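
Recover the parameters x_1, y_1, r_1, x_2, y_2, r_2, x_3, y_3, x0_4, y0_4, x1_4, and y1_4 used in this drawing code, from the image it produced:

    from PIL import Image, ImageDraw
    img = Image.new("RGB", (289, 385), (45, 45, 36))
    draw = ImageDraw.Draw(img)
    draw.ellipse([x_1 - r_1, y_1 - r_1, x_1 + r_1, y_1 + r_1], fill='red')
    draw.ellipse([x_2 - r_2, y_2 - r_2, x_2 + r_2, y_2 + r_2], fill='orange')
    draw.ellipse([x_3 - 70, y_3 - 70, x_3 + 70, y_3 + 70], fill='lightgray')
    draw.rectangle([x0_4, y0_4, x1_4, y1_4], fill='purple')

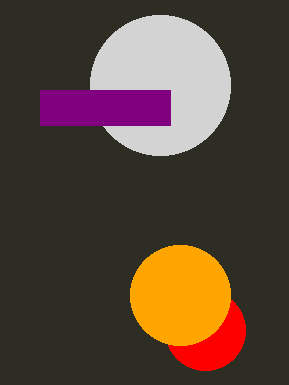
x_1 = 205; y_1 = 330; r_1 = 40; x_2 = 180; y_2 = 295; r_2 = 50; x_3 = 160; y_3 = 85; x0_4 = 40; y0_4 = 90; x1_4 = 170; y1_4 = 125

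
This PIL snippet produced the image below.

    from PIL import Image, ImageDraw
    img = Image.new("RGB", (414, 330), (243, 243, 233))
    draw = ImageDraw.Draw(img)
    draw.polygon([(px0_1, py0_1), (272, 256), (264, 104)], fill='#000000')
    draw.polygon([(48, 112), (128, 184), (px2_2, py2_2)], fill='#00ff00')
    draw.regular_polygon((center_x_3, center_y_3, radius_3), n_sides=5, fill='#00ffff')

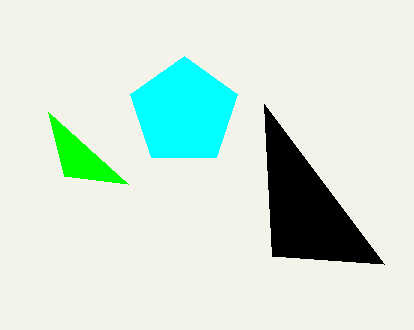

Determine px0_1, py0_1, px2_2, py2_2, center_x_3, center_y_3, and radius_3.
px0_1 = 384, py0_1 = 264, px2_2 = 64, py2_2 = 176, center_x_3 = 184, center_y_3 = 112, radius_3 = 56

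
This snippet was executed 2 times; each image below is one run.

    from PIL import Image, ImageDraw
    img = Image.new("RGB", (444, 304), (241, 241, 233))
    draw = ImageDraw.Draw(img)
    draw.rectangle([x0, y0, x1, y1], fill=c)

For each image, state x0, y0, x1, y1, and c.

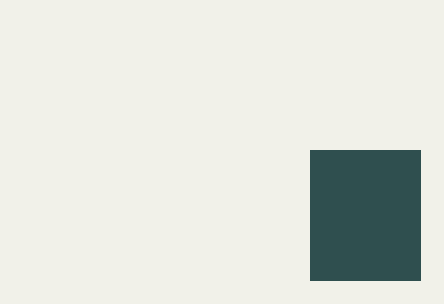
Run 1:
x0 = 310, y0 = 150, x1 = 420, y1 = 280, c = 'darkslategray'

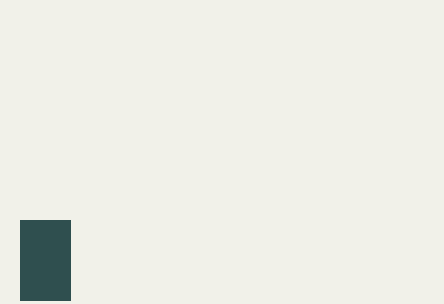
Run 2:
x0 = 20, y0 = 220, x1 = 70, y1 = 300, c = 'darkslategray'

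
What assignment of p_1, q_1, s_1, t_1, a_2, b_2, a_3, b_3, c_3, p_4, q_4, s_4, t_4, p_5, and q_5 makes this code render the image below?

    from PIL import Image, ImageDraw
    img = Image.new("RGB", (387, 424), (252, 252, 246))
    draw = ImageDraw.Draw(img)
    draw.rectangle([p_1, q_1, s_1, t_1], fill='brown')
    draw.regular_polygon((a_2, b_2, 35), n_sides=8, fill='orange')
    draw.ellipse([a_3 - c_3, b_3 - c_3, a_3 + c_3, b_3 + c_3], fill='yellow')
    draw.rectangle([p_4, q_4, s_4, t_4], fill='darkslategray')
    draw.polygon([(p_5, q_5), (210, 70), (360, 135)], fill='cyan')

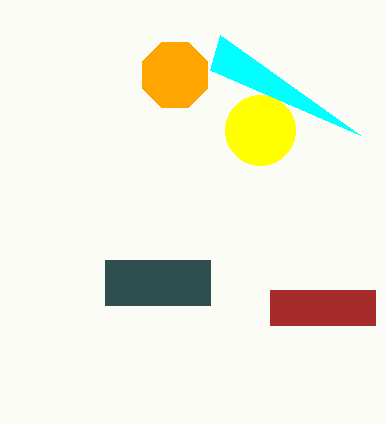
p_1 = 270
q_1 = 290
s_1 = 375
t_1 = 325
a_2 = 175
b_2 = 75
a_3 = 260
b_3 = 130
c_3 = 35
p_4 = 105
q_4 = 260
s_4 = 210
t_4 = 305
p_5 = 220
q_5 = 35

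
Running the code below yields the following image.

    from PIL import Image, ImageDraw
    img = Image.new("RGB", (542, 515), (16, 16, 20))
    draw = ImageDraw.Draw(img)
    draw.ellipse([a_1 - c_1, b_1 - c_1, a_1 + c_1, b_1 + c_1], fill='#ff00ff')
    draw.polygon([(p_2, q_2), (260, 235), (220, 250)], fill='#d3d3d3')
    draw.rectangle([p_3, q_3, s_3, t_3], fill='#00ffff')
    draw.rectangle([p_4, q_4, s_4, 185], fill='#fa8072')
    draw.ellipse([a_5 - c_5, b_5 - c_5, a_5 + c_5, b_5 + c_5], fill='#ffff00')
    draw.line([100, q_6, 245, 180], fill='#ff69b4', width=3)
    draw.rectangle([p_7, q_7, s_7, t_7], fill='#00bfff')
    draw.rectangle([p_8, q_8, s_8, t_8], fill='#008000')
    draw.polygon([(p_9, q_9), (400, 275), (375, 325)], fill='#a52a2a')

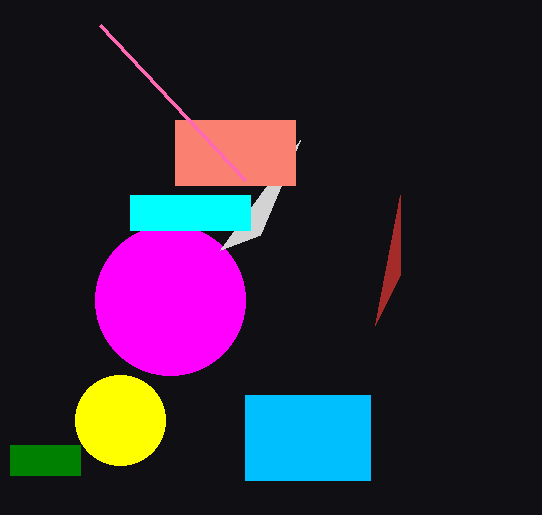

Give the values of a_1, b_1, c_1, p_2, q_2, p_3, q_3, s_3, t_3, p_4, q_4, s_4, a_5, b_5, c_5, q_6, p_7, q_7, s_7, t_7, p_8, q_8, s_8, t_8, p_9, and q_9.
a_1 = 170, b_1 = 300, c_1 = 75, p_2 = 300, q_2 = 140, p_3 = 130, q_3 = 195, s_3 = 250, t_3 = 230, p_4 = 175, q_4 = 120, s_4 = 295, a_5 = 120, b_5 = 420, c_5 = 45, q_6 = 25, p_7 = 245, q_7 = 395, s_7 = 370, t_7 = 480, p_8 = 10, q_8 = 445, s_8 = 80, t_8 = 475, p_9 = 400, q_9 = 195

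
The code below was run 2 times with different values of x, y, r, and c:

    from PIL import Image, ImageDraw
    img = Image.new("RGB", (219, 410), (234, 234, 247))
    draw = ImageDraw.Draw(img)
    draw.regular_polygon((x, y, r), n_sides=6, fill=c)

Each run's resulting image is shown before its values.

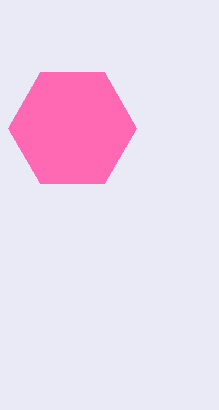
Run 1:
x = 72, y = 128, r = 64, c = 'hotpink'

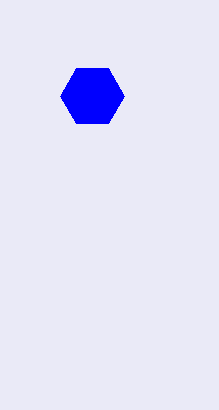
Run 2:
x = 92; y = 96; r = 32; c = 'blue'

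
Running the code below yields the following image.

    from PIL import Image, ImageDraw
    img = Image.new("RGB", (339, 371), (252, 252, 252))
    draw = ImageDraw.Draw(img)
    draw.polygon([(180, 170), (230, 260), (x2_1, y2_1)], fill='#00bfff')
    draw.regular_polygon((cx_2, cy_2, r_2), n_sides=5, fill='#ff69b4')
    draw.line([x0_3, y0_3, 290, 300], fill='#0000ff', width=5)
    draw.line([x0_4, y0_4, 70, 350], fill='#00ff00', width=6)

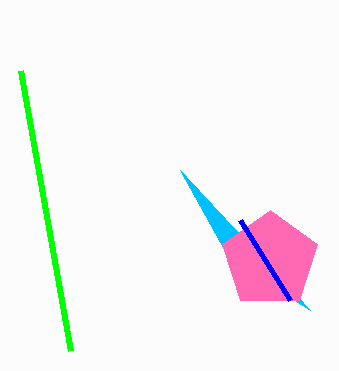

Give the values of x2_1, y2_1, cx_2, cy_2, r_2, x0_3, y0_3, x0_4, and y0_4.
x2_1 = 310, y2_1 = 310, cx_2 = 270, cy_2 = 260, r_2 = 50, x0_3 = 240, y0_3 = 220, x0_4 = 20, y0_4 = 70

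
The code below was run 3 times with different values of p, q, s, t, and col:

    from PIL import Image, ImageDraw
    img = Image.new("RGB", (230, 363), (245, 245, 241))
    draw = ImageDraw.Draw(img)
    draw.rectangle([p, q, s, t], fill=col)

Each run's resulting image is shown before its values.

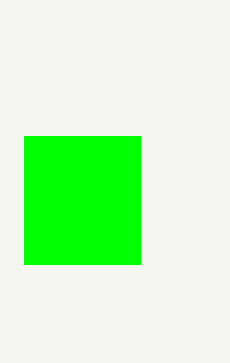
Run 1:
p = 24
q = 136
s = 140
t = 264
col = 'lime'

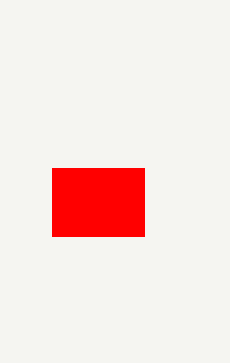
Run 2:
p = 52; q = 168; s = 144; t = 236; col = 'red'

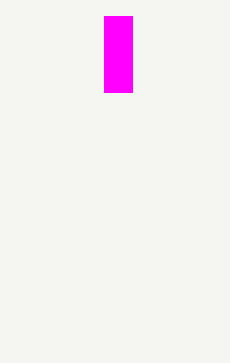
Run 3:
p = 104, q = 16, s = 132, t = 92, col = 'magenta'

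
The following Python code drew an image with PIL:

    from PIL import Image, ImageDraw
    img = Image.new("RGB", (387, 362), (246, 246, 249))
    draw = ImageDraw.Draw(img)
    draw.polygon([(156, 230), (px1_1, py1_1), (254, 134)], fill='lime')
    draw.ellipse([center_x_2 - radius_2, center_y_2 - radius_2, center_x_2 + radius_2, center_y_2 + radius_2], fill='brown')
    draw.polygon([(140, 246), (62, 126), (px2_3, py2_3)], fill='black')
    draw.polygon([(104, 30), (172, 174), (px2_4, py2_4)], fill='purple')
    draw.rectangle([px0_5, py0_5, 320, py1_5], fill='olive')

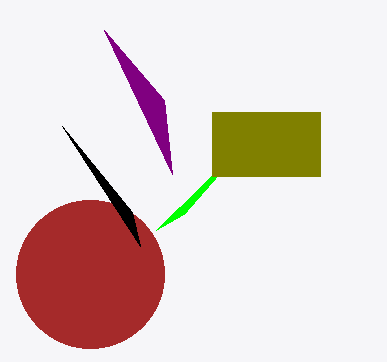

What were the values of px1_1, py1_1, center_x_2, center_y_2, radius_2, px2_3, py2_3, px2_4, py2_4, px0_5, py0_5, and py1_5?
px1_1 = 184, py1_1 = 214, center_x_2 = 90, center_y_2 = 274, radius_2 = 74, px2_3 = 132, py2_3 = 212, px2_4 = 164, py2_4 = 100, px0_5 = 212, py0_5 = 112, py1_5 = 176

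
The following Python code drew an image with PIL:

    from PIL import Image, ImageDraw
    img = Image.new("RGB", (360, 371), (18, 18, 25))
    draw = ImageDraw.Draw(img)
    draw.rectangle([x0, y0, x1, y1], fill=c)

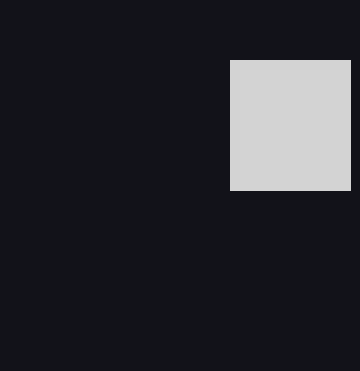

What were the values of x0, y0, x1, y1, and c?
x0 = 230
y0 = 60
x1 = 350
y1 = 190
c = 'lightgray'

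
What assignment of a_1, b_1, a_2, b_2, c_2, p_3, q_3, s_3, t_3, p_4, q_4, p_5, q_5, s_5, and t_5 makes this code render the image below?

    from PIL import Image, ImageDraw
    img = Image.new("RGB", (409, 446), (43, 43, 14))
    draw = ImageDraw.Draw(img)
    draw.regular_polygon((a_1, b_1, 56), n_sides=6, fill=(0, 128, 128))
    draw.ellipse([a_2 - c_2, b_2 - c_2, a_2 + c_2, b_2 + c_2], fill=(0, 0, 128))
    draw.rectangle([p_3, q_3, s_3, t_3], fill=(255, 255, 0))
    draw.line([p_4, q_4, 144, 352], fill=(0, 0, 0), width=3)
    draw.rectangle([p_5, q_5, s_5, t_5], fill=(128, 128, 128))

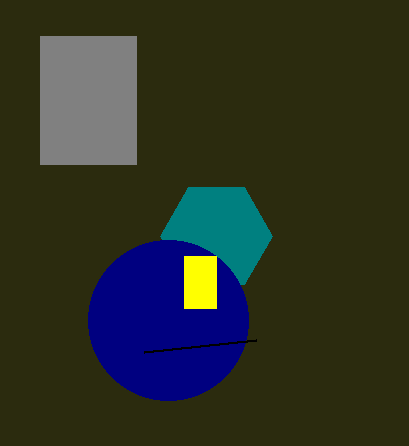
a_1 = 216
b_1 = 236
a_2 = 168
b_2 = 320
c_2 = 80
p_3 = 184
q_3 = 256
s_3 = 216
t_3 = 308
p_4 = 256
q_4 = 340
p_5 = 40
q_5 = 36
s_5 = 136
t_5 = 164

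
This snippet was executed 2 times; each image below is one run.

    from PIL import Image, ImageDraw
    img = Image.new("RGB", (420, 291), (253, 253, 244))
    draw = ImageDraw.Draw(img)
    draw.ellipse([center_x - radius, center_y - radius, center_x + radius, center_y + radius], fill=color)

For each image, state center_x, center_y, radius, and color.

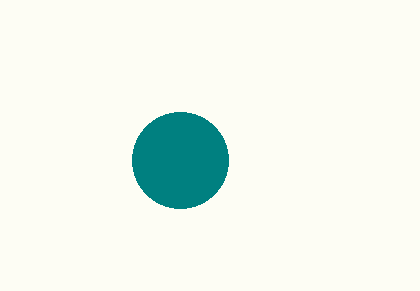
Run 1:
center_x = 180
center_y = 160
radius = 48
color = 'teal'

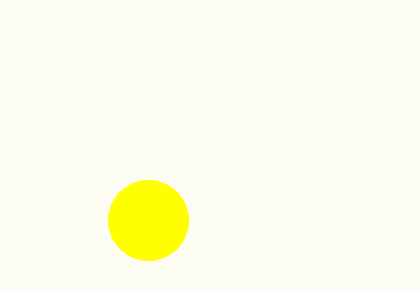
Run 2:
center_x = 148, center_y = 220, radius = 40, color = 'yellow'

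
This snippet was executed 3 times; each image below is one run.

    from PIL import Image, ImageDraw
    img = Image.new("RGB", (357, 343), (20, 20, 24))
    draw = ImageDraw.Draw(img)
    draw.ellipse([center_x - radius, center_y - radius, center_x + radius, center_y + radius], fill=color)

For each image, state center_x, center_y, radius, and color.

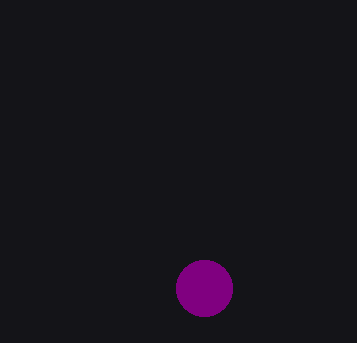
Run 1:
center_x = 204; center_y = 288; radius = 28; color = 'purple'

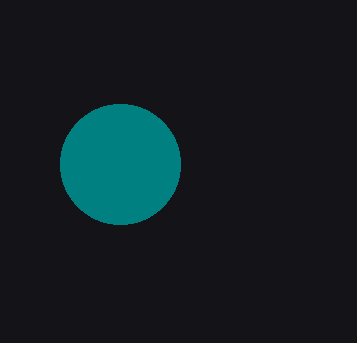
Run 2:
center_x = 120
center_y = 164
radius = 60
color = 'teal'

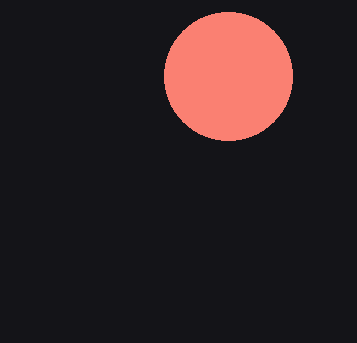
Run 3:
center_x = 228; center_y = 76; radius = 64; color = 'salmon'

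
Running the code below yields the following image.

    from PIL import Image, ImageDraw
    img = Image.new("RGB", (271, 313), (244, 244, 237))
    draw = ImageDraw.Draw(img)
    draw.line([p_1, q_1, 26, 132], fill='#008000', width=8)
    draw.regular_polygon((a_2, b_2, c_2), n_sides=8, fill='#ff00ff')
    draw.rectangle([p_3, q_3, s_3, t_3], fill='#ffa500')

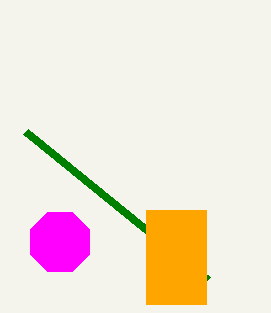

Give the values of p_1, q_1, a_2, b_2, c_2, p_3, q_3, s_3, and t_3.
p_1 = 208, q_1 = 280, a_2 = 60, b_2 = 242, c_2 = 32, p_3 = 146, q_3 = 210, s_3 = 206, t_3 = 304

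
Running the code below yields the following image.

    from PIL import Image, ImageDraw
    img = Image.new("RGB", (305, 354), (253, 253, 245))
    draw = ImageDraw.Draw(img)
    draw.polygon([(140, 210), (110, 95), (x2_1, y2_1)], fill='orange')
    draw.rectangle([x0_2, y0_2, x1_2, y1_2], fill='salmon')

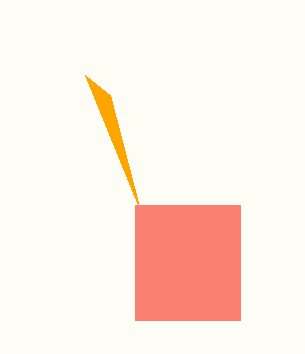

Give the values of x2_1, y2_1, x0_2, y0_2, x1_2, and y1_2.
x2_1 = 85, y2_1 = 75, x0_2 = 135, y0_2 = 205, x1_2 = 240, y1_2 = 320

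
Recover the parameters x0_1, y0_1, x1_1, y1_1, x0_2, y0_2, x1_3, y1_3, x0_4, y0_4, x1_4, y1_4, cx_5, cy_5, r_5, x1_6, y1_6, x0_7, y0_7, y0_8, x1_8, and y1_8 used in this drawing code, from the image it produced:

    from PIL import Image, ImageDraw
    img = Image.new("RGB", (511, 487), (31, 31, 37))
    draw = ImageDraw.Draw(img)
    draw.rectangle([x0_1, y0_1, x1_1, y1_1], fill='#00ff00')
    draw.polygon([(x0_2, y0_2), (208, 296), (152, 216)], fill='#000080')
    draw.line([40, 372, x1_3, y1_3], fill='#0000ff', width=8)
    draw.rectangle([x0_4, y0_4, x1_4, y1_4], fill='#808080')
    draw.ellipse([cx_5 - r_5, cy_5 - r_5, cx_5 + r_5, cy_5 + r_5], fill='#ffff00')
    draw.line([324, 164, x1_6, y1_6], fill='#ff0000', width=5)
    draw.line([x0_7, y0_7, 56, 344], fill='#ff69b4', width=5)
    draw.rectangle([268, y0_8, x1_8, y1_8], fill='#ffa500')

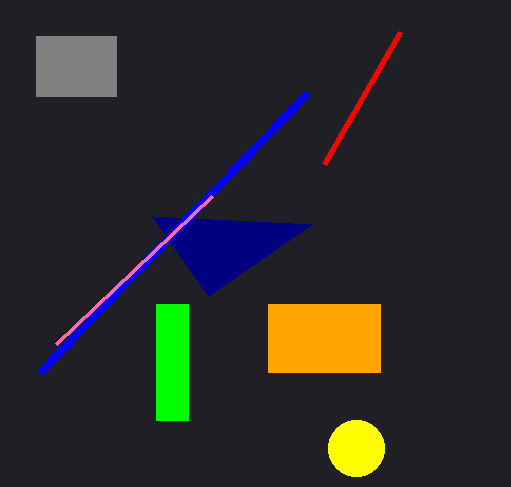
x0_1 = 156, y0_1 = 304, x1_1 = 188, y1_1 = 420, x0_2 = 312, y0_2 = 224, x1_3 = 308, y1_3 = 92, x0_4 = 36, y0_4 = 36, x1_4 = 116, y1_4 = 96, cx_5 = 356, cy_5 = 448, r_5 = 28, x1_6 = 400, y1_6 = 32, x0_7 = 212, y0_7 = 196, y0_8 = 304, x1_8 = 380, y1_8 = 372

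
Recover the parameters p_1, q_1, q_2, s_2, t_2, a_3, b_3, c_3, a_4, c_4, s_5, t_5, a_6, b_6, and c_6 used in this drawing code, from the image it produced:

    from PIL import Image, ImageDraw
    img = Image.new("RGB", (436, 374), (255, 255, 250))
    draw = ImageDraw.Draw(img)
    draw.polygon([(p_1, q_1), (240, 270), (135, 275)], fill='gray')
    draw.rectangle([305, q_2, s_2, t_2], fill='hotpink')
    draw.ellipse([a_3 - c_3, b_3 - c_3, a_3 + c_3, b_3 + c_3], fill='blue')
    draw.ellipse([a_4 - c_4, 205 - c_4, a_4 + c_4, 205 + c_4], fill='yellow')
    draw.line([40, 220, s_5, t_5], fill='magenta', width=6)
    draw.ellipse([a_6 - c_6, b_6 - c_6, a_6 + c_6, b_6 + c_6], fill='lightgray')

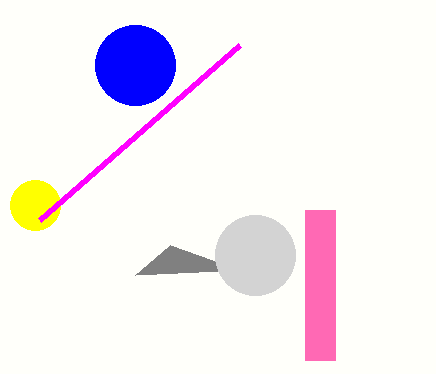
p_1 = 170
q_1 = 245
q_2 = 210
s_2 = 335
t_2 = 360
a_3 = 135
b_3 = 65
c_3 = 40
a_4 = 35
c_4 = 25
s_5 = 240
t_5 = 45
a_6 = 255
b_6 = 255
c_6 = 40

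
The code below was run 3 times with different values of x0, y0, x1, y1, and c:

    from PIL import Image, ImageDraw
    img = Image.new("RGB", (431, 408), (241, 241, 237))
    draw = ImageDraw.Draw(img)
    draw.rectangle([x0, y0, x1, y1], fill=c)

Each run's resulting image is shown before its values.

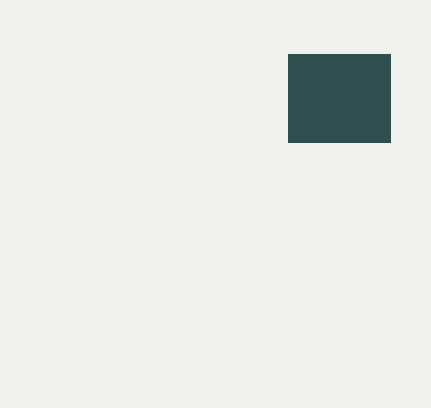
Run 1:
x0 = 288
y0 = 54
x1 = 390
y1 = 142
c = 'darkslategray'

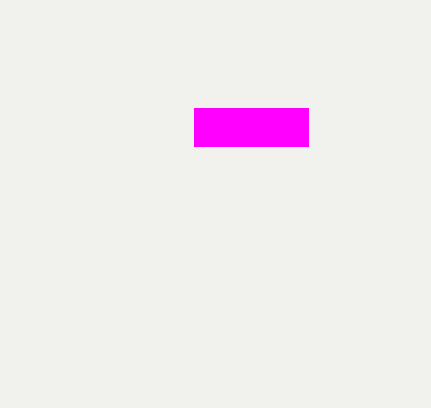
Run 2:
x0 = 194; y0 = 108; x1 = 308; y1 = 146; c = 'magenta'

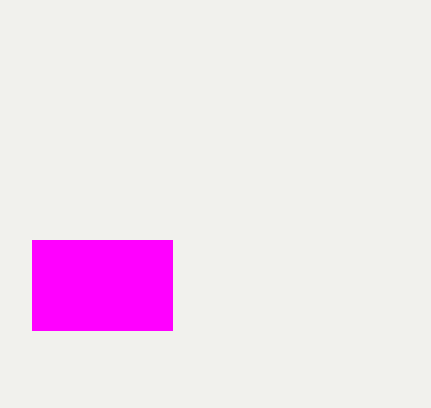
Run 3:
x0 = 32; y0 = 240; x1 = 172; y1 = 330; c = 'magenta'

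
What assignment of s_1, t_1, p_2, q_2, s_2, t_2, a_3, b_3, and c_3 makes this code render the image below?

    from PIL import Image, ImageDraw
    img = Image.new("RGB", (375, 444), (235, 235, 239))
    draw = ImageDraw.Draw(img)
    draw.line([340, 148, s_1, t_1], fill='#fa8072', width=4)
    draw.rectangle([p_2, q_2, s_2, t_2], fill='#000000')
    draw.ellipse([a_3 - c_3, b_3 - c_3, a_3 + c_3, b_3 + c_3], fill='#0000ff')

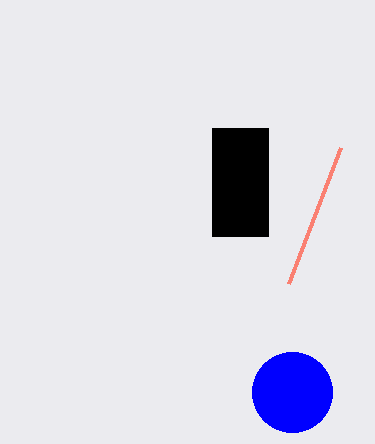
s_1 = 288; t_1 = 284; p_2 = 212; q_2 = 128; s_2 = 268; t_2 = 236; a_3 = 292; b_3 = 392; c_3 = 40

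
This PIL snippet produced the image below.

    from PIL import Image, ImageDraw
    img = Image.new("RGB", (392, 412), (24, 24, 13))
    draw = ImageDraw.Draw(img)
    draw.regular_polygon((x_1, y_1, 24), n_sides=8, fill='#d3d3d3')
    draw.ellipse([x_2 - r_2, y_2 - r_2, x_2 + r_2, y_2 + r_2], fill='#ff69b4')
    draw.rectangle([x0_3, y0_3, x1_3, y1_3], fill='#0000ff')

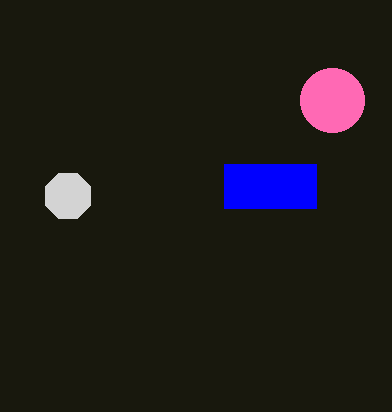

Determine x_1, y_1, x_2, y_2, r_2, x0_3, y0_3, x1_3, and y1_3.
x_1 = 68; y_1 = 196; x_2 = 332; y_2 = 100; r_2 = 32; x0_3 = 224; y0_3 = 164; x1_3 = 316; y1_3 = 208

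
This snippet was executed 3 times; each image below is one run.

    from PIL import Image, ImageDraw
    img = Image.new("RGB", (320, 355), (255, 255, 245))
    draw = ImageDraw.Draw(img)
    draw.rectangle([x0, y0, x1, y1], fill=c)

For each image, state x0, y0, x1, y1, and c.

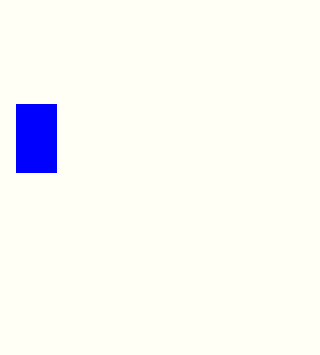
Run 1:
x0 = 16; y0 = 104; x1 = 56; y1 = 172; c = 'blue'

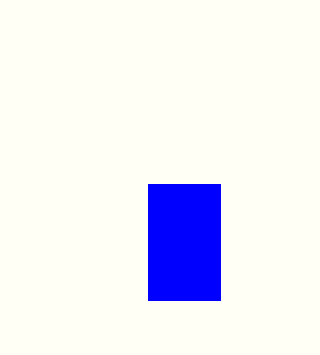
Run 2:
x0 = 148; y0 = 184; x1 = 220; y1 = 300; c = 'blue'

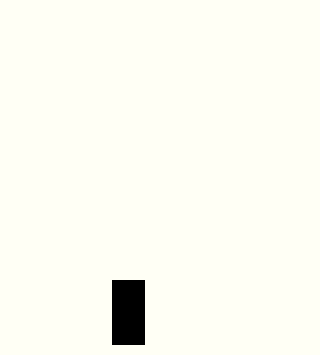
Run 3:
x0 = 112; y0 = 280; x1 = 144; y1 = 344; c = 'black'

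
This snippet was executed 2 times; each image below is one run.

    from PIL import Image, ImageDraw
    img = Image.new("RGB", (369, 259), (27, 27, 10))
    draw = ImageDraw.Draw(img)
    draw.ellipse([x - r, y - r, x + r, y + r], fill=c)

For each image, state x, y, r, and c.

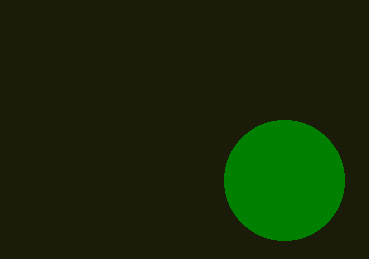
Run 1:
x = 284
y = 180
r = 60
c = 'green'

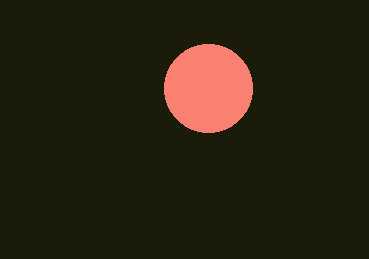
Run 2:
x = 208, y = 88, r = 44, c = 'salmon'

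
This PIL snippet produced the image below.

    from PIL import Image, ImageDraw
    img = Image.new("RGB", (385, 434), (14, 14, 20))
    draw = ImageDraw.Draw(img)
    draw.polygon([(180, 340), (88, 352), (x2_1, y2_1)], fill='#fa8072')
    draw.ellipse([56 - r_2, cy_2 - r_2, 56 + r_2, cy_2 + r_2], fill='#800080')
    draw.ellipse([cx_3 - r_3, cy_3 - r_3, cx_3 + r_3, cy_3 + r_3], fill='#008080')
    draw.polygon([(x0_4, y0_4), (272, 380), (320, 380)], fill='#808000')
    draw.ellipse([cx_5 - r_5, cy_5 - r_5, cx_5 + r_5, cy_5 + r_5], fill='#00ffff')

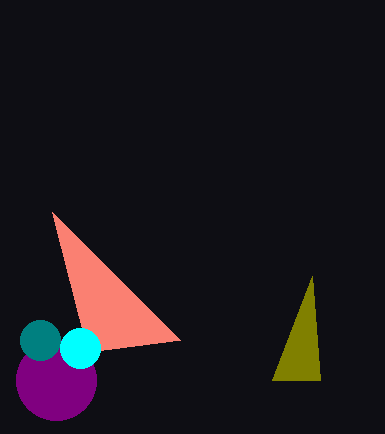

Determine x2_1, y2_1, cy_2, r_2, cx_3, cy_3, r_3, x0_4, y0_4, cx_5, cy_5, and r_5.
x2_1 = 52, y2_1 = 212, cy_2 = 380, r_2 = 40, cx_3 = 40, cy_3 = 340, r_3 = 20, x0_4 = 312, y0_4 = 276, cx_5 = 80, cy_5 = 348, r_5 = 20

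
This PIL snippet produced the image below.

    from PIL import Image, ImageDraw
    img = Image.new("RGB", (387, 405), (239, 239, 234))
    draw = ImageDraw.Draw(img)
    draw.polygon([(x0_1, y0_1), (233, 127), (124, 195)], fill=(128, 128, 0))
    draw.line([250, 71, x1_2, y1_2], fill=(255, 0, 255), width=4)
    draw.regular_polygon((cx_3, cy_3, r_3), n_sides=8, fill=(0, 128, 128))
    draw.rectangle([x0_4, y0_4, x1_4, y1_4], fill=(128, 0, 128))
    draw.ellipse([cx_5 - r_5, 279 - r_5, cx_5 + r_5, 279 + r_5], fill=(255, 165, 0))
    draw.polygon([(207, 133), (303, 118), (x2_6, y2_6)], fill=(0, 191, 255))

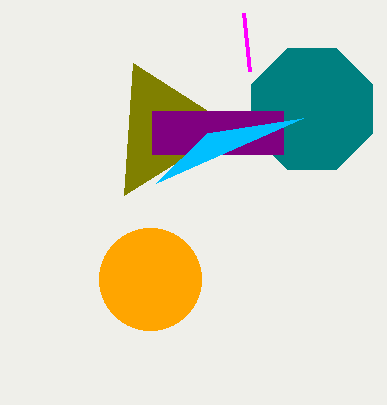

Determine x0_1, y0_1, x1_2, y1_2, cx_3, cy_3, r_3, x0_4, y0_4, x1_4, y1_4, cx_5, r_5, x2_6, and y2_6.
x0_1 = 133; y0_1 = 63; x1_2 = 244; y1_2 = 13; cx_3 = 312; cy_3 = 109; r_3 = 65; x0_4 = 152; y0_4 = 111; x1_4 = 283; y1_4 = 154; cx_5 = 150; r_5 = 51; x2_6 = 156; y2_6 = 183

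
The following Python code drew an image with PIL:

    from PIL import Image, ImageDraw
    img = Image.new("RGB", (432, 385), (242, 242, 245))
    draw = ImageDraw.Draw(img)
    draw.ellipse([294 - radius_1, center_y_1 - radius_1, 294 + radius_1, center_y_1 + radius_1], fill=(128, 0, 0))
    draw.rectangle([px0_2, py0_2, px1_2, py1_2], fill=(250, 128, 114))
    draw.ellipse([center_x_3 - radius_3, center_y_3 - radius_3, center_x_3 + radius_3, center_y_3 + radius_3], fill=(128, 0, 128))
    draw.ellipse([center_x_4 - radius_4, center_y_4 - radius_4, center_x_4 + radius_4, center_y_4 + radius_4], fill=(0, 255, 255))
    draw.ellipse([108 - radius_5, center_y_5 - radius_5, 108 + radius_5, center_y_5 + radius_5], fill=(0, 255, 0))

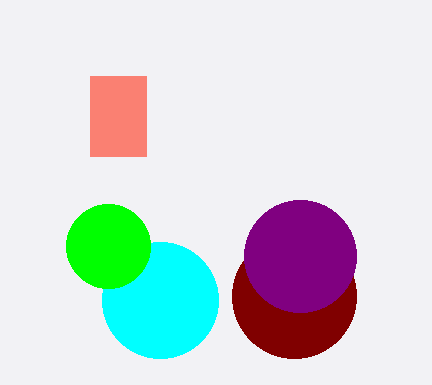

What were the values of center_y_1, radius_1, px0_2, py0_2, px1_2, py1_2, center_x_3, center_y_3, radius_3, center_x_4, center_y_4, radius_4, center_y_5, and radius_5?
center_y_1 = 296
radius_1 = 62
px0_2 = 90
py0_2 = 76
px1_2 = 146
py1_2 = 156
center_x_3 = 300
center_y_3 = 256
radius_3 = 56
center_x_4 = 160
center_y_4 = 300
radius_4 = 58
center_y_5 = 246
radius_5 = 42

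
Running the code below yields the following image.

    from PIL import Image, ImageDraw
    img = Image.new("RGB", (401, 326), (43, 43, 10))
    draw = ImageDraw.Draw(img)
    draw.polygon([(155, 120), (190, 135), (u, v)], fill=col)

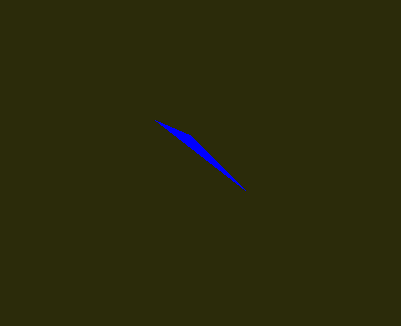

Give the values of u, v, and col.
u = 245; v = 190; col = 'blue'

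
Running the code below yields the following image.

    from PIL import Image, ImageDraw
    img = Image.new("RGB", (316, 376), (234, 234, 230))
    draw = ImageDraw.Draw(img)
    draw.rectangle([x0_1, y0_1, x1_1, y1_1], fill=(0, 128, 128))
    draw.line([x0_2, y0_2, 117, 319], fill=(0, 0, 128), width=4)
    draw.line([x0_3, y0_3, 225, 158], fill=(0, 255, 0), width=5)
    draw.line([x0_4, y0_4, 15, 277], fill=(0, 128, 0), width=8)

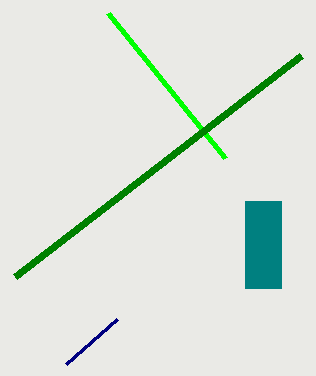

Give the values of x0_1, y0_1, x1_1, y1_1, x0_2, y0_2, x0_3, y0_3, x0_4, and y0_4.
x0_1 = 245
y0_1 = 201
x1_1 = 281
y1_1 = 288
x0_2 = 66
y0_2 = 364
x0_3 = 108
y0_3 = 13
x0_4 = 301
y0_4 = 56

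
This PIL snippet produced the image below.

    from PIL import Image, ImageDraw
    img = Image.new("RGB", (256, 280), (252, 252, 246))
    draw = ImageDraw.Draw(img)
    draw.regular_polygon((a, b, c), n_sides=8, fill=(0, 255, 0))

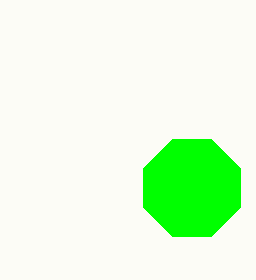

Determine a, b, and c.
a = 192; b = 188; c = 52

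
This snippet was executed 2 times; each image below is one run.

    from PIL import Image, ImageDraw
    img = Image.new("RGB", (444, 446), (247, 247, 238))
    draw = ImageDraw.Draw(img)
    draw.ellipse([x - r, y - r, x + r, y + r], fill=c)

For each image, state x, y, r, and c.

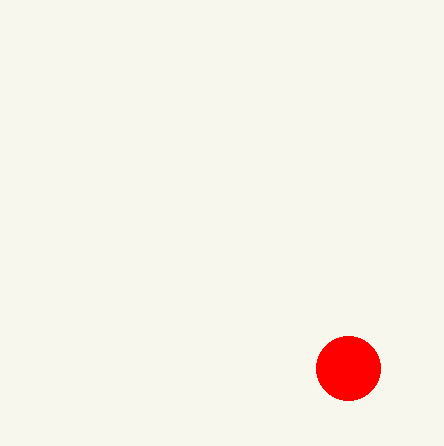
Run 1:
x = 348; y = 368; r = 32; c = 'red'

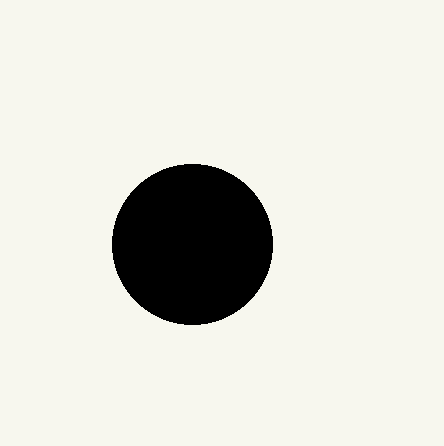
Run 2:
x = 192
y = 244
r = 80
c = 'black'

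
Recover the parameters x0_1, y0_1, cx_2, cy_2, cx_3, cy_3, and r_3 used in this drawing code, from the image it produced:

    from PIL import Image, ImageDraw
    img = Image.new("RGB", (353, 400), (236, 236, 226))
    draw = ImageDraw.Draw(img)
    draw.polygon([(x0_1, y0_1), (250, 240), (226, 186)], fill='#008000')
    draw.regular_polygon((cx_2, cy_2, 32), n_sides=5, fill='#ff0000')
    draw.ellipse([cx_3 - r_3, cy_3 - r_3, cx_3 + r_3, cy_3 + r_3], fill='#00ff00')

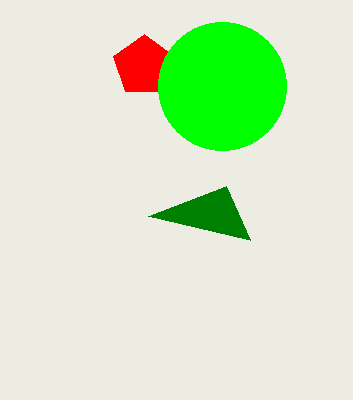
x0_1 = 148; y0_1 = 216; cx_2 = 144; cy_2 = 66; cx_3 = 222; cy_3 = 86; r_3 = 64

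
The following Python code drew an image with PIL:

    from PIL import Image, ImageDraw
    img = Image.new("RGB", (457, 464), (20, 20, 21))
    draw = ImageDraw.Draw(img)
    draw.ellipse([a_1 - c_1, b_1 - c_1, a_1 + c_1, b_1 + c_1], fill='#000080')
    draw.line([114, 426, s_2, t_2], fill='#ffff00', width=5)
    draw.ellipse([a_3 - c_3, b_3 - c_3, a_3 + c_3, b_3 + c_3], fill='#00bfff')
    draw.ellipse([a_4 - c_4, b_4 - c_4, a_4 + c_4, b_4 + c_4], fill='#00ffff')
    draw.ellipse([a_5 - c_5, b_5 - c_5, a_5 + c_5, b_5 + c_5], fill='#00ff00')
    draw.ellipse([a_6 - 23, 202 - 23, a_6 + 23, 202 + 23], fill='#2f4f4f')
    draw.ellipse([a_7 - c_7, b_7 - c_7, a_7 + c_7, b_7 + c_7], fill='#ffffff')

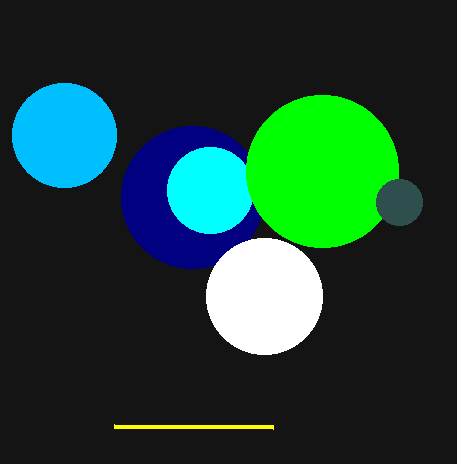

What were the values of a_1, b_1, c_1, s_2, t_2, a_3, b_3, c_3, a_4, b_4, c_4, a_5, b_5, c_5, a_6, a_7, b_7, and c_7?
a_1 = 192, b_1 = 197, c_1 = 71, s_2 = 273, t_2 = 427, a_3 = 64, b_3 = 135, c_3 = 52, a_4 = 210, b_4 = 190, c_4 = 43, a_5 = 322, b_5 = 171, c_5 = 76, a_6 = 399, a_7 = 264, b_7 = 296, c_7 = 58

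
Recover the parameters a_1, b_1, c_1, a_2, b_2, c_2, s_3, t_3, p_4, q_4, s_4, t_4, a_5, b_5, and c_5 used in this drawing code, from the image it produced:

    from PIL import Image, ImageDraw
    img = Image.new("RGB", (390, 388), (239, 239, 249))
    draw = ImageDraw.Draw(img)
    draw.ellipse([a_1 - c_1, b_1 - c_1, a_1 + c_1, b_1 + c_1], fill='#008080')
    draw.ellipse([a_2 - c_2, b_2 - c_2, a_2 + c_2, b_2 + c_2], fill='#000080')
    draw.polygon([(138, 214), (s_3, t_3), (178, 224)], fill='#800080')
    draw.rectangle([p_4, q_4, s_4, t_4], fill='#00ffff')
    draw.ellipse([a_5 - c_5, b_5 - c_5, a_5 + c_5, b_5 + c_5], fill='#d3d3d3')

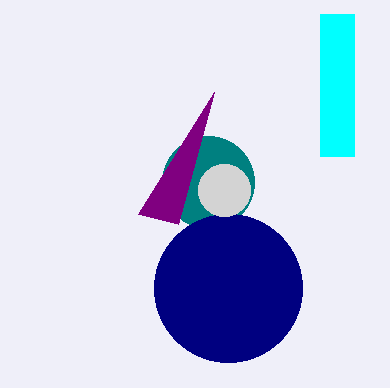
a_1 = 208; b_1 = 182; c_1 = 46; a_2 = 228; b_2 = 288; c_2 = 74; s_3 = 214; t_3 = 92; p_4 = 320; q_4 = 14; s_4 = 354; t_4 = 156; a_5 = 224; b_5 = 190; c_5 = 26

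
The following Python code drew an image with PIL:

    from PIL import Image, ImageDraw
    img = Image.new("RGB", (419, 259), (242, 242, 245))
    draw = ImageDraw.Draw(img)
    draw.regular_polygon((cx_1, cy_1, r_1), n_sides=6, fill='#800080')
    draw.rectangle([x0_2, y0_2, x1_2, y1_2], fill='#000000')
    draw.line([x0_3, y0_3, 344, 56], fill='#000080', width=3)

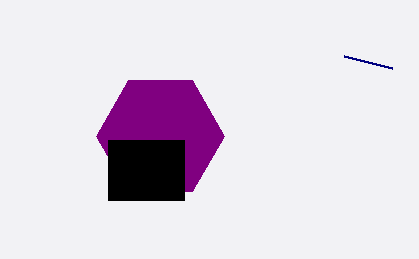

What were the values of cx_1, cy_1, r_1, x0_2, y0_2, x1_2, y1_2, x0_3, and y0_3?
cx_1 = 160
cy_1 = 136
r_1 = 64
x0_2 = 108
y0_2 = 140
x1_2 = 184
y1_2 = 200
x0_3 = 392
y0_3 = 68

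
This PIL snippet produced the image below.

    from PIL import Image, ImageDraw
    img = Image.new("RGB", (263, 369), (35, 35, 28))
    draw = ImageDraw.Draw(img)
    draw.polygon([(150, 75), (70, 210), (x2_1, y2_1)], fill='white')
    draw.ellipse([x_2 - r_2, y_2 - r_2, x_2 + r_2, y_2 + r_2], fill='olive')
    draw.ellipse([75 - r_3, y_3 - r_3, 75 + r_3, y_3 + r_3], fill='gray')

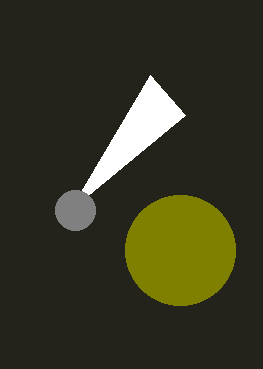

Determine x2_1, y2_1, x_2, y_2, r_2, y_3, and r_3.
x2_1 = 185
y2_1 = 115
x_2 = 180
y_2 = 250
r_2 = 55
y_3 = 210
r_3 = 20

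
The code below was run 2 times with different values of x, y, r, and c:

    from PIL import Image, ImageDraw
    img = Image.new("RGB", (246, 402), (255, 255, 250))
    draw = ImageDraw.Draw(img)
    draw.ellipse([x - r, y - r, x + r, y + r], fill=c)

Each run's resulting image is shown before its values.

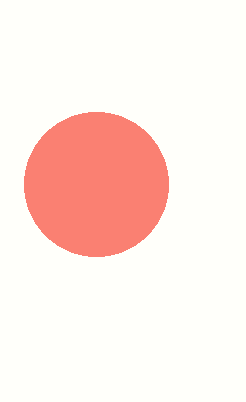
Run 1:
x = 96, y = 184, r = 72, c = 'salmon'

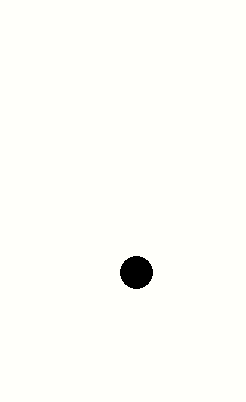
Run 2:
x = 136; y = 272; r = 16; c = 'black'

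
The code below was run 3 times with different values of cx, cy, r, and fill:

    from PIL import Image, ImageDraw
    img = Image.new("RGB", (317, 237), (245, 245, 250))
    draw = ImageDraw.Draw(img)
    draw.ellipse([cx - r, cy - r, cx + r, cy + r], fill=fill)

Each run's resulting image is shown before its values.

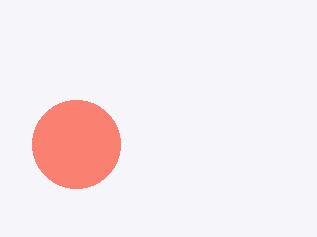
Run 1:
cx = 76; cy = 144; r = 44; fill = 'salmon'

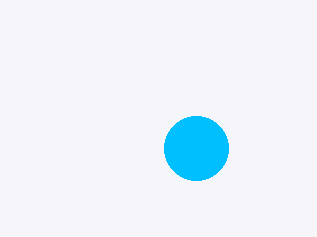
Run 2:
cx = 196; cy = 148; r = 32; fill = 'deepskyblue'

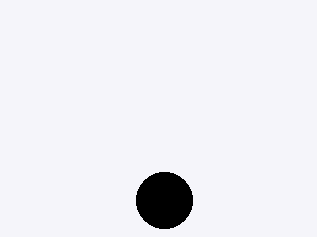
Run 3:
cx = 164
cy = 200
r = 28
fill = 'black'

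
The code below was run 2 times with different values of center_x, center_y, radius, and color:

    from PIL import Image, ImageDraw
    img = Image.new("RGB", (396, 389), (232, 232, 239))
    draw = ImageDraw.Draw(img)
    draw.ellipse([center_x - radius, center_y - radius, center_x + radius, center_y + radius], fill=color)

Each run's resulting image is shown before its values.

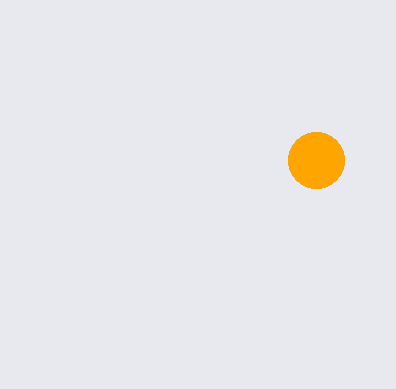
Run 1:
center_x = 316
center_y = 160
radius = 28
color = 'orange'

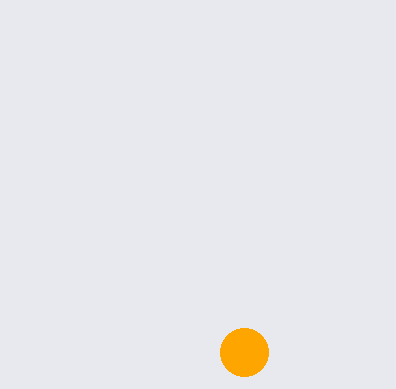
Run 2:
center_x = 244, center_y = 352, radius = 24, color = 'orange'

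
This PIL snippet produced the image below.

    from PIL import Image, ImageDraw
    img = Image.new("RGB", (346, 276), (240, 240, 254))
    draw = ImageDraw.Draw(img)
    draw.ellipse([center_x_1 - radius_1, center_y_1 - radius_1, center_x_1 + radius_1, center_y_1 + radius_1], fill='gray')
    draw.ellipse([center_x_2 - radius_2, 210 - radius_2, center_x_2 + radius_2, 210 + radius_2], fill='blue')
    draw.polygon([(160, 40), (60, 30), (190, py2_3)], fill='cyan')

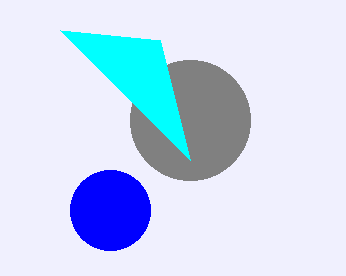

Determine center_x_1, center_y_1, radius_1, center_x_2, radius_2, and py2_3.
center_x_1 = 190; center_y_1 = 120; radius_1 = 60; center_x_2 = 110; radius_2 = 40; py2_3 = 160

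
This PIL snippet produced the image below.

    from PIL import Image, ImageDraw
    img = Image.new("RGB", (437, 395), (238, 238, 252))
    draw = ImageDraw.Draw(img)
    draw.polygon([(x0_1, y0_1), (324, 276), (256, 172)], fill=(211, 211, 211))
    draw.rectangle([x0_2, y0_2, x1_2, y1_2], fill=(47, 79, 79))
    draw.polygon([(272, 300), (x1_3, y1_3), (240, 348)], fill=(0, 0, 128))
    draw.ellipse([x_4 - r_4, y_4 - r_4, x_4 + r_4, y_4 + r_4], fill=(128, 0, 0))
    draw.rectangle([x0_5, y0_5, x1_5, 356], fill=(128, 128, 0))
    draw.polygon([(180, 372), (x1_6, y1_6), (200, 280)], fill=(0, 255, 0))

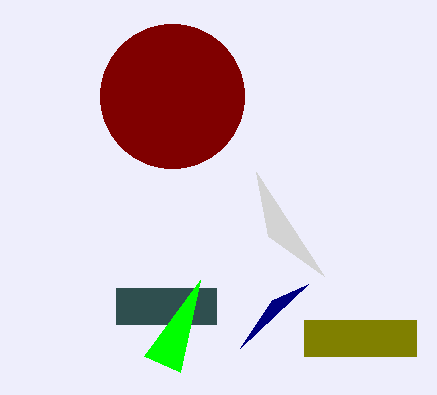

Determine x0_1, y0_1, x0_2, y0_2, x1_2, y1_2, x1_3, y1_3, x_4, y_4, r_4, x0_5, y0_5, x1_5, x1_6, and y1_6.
x0_1 = 268; y0_1 = 236; x0_2 = 116; y0_2 = 288; x1_2 = 216; y1_2 = 324; x1_3 = 308; y1_3 = 284; x_4 = 172; y_4 = 96; r_4 = 72; x0_5 = 304; y0_5 = 320; x1_5 = 416; x1_6 = 144; y1_6 = 356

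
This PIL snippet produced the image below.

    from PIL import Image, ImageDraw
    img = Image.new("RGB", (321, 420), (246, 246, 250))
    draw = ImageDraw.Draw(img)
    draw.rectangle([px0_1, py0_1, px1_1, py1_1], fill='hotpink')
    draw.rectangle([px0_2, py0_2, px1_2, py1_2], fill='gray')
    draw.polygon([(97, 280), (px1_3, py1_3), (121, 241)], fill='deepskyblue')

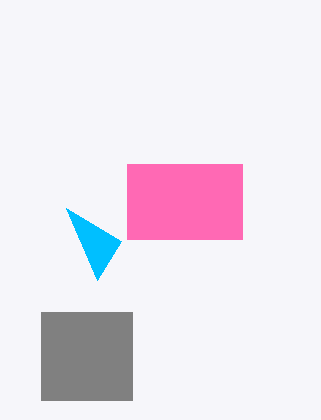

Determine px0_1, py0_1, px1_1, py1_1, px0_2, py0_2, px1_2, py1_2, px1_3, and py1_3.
px0_1 = 127, py0_1 = 164, px1_1 = 242, py1_1 = 239, px0_2 = 41, py0_2 = 312, px1_2 = 132, py1_2 = 400, px1_3 = 66, py1_3 = 208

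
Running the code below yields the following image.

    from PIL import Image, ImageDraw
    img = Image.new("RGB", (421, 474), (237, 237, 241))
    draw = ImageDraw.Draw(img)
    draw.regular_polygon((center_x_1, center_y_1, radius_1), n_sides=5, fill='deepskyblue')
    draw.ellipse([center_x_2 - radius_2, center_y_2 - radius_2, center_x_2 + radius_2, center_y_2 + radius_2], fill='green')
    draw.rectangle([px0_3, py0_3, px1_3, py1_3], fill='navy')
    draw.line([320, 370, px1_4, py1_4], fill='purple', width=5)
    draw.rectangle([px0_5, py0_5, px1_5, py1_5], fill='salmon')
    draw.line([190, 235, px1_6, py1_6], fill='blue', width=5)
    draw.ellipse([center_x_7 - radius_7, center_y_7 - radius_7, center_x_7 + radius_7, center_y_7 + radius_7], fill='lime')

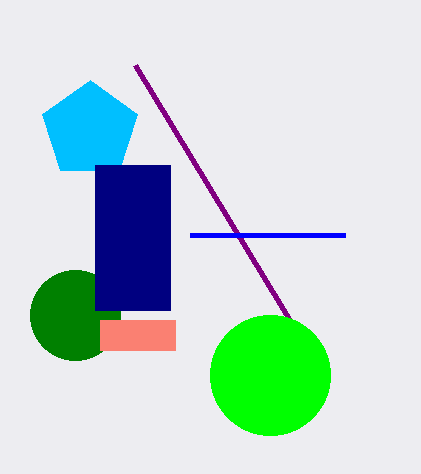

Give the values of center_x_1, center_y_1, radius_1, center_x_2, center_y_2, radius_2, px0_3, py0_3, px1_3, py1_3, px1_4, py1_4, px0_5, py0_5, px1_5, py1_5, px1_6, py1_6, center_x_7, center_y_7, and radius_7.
center_x_1 = 90; center_y_1 = 130; radius_1 = 50; center_x_2 = 75; center_y_2 = 315; radius_2 = 45; px0_3 = 95; py0_3 = 165; px1_3 = 170; py1_3 = 310; px1_4 = 135; py1_4 = 65; px0_5 = 100; py0_5 = 320; px1_5 = 175; py1_5 = 350; px1_6 = 345; py1_6 = 235; center_x_7 = 270; center_y_7 = 375; radius_7 = 60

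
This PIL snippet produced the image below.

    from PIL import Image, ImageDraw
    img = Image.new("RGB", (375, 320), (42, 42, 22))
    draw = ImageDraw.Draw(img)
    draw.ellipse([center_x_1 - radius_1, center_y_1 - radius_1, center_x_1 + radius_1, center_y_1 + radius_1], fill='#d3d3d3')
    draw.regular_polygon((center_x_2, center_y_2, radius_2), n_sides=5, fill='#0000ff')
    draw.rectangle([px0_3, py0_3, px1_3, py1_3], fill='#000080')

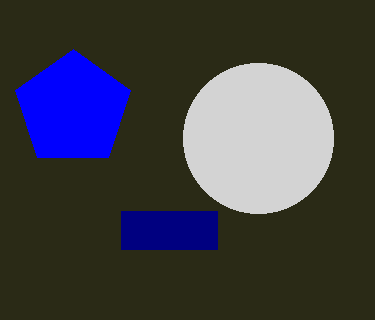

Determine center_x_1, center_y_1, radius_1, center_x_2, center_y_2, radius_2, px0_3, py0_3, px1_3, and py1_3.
center_x_1 = 258, center_y_1 = 138, radius_1 = 75, center_x_2 = 73, center_y_2 = 109, radius_2 = 60, px0_3 = 121, py0_3 = 211, px1_3 = 217, py1_3 = 249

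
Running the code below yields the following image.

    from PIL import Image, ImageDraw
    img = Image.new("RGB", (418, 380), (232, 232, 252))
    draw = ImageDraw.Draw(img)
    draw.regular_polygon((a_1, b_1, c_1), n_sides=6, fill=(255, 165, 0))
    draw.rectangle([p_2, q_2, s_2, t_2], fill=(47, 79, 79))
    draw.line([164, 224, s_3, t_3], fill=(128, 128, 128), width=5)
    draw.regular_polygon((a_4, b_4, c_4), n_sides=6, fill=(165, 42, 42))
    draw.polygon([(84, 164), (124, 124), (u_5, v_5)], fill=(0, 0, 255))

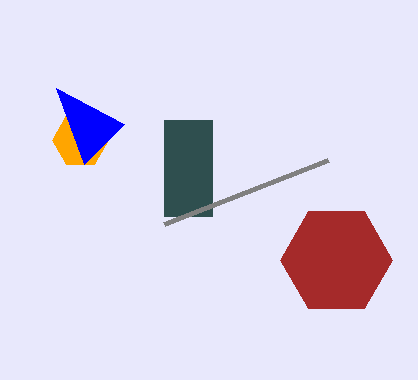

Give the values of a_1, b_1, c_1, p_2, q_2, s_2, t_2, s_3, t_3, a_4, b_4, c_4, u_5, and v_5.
a_1 = 80
b_1 = 140
c_1 = 28
p_2 = 164
q_2 = 120
s_2 = 212
t_2 = 216
s_3 = 328
t_3 = 160
a_4 = 336
b_4 = 260
c_4 = 56
u_5 = 56
v_5 = 88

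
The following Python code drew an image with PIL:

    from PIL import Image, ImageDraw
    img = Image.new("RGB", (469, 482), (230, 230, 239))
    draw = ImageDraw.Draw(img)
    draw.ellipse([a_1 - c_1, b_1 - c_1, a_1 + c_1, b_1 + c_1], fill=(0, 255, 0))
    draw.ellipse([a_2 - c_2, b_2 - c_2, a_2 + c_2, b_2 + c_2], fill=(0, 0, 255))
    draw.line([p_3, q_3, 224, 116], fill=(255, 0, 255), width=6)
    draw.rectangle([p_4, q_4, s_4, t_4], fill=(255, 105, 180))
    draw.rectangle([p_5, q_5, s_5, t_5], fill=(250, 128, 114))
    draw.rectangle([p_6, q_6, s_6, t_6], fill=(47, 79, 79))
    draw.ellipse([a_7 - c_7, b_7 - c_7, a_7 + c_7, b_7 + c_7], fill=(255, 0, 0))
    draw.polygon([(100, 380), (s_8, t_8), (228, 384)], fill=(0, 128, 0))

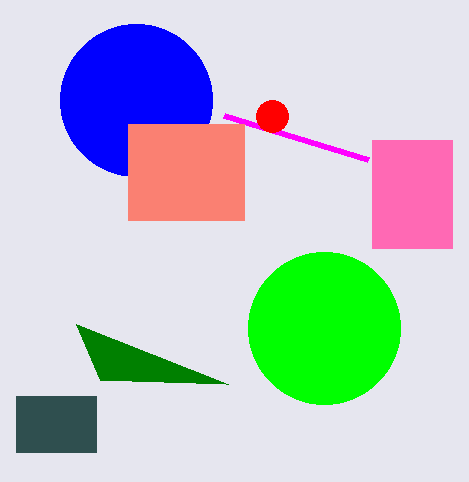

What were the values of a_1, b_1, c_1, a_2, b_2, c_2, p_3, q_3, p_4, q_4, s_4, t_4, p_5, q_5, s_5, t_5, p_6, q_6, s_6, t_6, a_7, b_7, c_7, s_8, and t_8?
a_1 = 324
b_1 = 328
c_1 = 76
a_2 = 136
b_2 = 100
c_2 = 76
p_3 = 368
q_3 = 160
p_4 = 372
q_4 = 140
s_4 = 452
t_4 = 248
p_5 = 128
q_5 = 124
s_5 = 244
t_5 = 220
p_6 = 16
q_6 = 396
s_6 = 96
t_6 = 452
a_7 = 272
b_7 = 116
c_7 = 16
s_8 = 76
t_8 = 324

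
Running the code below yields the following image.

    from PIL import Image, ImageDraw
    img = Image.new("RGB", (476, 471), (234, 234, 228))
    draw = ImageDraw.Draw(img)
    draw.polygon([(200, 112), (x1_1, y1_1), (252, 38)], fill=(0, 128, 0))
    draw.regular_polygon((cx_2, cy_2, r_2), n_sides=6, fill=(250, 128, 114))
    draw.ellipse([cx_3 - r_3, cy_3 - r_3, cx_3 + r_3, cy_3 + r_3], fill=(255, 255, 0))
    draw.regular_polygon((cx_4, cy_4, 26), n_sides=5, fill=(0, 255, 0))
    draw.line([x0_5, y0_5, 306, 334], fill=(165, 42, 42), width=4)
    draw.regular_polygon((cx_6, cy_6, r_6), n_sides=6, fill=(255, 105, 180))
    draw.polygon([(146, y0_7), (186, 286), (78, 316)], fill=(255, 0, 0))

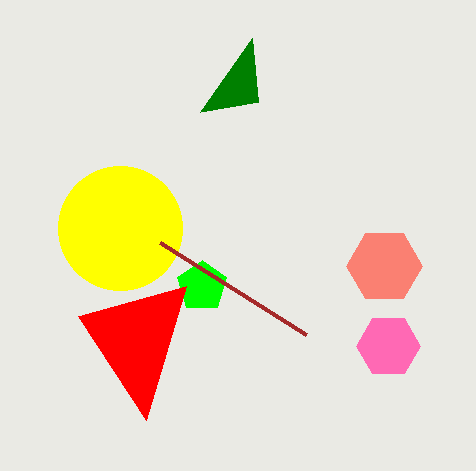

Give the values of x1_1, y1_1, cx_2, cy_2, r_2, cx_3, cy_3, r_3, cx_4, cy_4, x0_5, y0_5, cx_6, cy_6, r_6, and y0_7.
x1_1 = 258; y1_1 = 102; cx_2 = 384; cy_2 = 266; r_2 = 38; cx_3 = 120; cy_3 = 228; r_3 = 62; cx_4 = 202; cy_4 = 286; x0_5 = 160; y0_5 = 242; cx_6 = 388; cy_6 = 346; r_6 = 32; y0_7 = 420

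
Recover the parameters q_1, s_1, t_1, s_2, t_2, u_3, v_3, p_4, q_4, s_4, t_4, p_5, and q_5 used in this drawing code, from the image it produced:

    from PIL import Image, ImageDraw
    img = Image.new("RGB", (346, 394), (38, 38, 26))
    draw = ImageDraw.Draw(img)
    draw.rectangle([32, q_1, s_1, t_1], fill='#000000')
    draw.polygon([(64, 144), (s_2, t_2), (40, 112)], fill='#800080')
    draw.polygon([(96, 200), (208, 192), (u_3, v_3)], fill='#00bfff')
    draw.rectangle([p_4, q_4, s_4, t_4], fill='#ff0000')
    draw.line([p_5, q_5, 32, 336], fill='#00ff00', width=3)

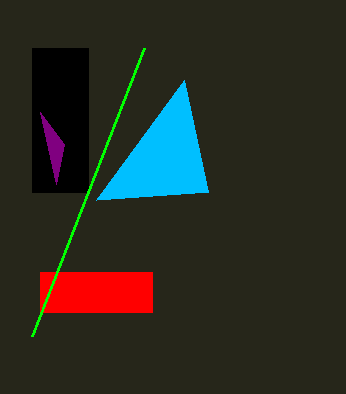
q_1 = 48; s_1 = 88; t_1 = 192; s_2 = 56; t_2 = 184; u_3 = 184; v_3 = 80; p_4 = 40; q_4 = 272; s_4 = 152; t_4 = 312; p_5 = 144; q_5 = 48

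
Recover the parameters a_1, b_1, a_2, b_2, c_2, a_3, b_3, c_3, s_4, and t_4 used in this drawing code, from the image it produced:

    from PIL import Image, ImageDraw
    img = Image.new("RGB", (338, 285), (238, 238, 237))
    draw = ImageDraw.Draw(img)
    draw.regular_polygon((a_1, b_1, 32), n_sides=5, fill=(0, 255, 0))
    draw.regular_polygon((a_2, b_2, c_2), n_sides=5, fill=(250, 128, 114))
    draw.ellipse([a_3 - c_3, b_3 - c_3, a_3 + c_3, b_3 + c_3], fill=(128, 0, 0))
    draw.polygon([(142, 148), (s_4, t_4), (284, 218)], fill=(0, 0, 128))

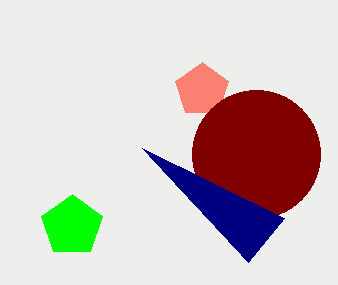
a_1 = 72; b_1 = 226; a_2 = 202; b_2 = 90; c_2 = 28; a_3 = 256; b_3 = 154; c_3 = 64; s_4 = 248; t_4 = 262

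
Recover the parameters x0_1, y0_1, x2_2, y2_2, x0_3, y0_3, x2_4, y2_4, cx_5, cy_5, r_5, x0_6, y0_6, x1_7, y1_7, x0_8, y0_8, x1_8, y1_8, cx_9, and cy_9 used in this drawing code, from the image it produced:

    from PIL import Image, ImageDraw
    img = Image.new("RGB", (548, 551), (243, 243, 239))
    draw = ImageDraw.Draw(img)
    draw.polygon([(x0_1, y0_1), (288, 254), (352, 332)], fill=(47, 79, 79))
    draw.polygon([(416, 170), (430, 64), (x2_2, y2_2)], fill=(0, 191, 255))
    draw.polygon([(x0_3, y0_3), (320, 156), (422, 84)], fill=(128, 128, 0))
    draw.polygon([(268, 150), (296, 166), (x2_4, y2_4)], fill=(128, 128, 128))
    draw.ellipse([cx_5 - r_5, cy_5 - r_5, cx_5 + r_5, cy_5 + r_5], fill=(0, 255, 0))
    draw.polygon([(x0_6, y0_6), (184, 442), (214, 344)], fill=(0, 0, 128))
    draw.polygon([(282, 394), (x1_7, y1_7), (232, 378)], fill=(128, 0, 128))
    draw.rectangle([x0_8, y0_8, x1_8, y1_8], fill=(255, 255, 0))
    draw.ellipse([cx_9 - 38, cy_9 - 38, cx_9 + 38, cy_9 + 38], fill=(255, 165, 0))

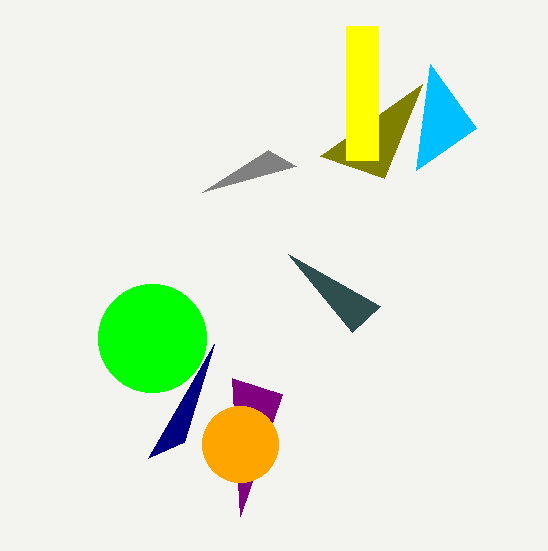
x0_1 = 380, y0_1 = 306, x2_2 = 476, y2_2 = 128, x0_3 = 384, y0_3 = 178, x2_4 = 202, y2_4 = 192, cx_5 = 152, cy_5 = 338, r_5 = 54, x0_6 = 148, y0_6 = 458, x1_7 = 240, y1_7 = 516, x0_8 = 346, y0_8 = 26, x1_8 = 378, y1_8 = 160, cx_9 = 240, cy_9 = 444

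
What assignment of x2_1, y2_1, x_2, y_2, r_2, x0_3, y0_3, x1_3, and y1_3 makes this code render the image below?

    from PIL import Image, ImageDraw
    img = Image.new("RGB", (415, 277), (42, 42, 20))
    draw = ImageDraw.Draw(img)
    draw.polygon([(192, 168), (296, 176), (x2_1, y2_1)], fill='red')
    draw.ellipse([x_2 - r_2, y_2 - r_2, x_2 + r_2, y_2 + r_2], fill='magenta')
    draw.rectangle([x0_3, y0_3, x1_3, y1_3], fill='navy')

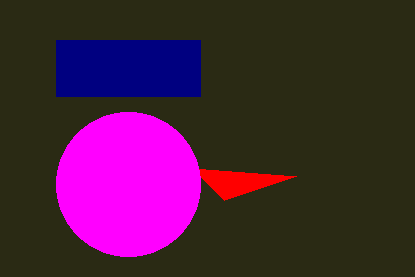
x2_1 = 224, y2_1 = 200, x_2 = 128, y_2 = 184, r_2 = 72, x0_3 = 56, y0_3 = 40, x1_3 = 200, y1_3 = 96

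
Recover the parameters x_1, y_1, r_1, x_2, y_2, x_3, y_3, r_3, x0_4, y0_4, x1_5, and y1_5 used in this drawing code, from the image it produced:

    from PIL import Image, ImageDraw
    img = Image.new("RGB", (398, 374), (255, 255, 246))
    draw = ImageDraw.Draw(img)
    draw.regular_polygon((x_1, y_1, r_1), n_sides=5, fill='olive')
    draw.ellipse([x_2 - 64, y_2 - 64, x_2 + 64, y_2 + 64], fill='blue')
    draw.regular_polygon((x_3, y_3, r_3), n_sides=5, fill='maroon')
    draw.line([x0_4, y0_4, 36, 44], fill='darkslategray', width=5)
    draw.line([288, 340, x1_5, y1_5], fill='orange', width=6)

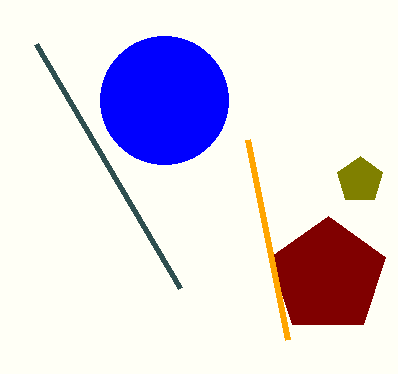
x_1 = 360
y_1 = 180
r_1 = 24
x_2 = 164
y_2 = 100
x_3 = 328
y_3 = 276
r_3 = 60
x0_4 = 180
y0_4 = 288
x1_5 = 248
y1_5 = 140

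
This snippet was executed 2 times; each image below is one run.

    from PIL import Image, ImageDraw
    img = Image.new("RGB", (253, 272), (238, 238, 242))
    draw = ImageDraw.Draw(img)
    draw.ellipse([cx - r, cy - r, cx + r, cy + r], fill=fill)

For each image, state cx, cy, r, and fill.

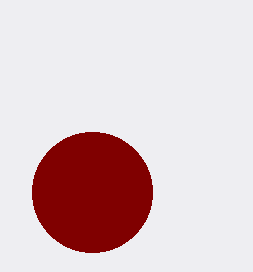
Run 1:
cx = 92
cy = 192
r = 60
fill = 'maroon'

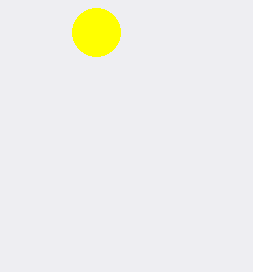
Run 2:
cx = 96, cy = 32, r = 24, fill = 'yellow'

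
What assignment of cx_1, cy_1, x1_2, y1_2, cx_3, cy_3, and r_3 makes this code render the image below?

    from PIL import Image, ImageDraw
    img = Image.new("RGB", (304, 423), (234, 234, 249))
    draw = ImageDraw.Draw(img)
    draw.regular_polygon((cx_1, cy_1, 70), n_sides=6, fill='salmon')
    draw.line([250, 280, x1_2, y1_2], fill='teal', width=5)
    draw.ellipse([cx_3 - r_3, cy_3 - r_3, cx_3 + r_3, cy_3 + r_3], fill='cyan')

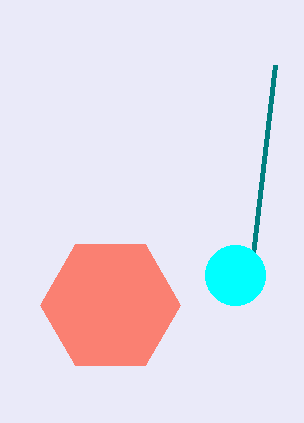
cx_1 = 110; cy_1 = 305; x1_2 = 275; y1_2 = 65; cx_3 = 235; cy_3 = 275; r_3 = 30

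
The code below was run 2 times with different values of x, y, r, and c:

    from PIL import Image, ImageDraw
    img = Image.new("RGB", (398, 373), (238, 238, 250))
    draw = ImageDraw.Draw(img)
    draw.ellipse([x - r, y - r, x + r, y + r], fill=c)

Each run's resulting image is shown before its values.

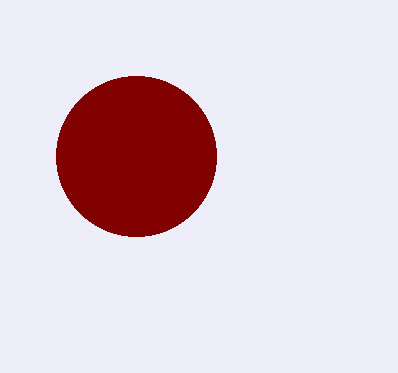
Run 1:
x = 136
y = 156
r = 80
c = 'maroon'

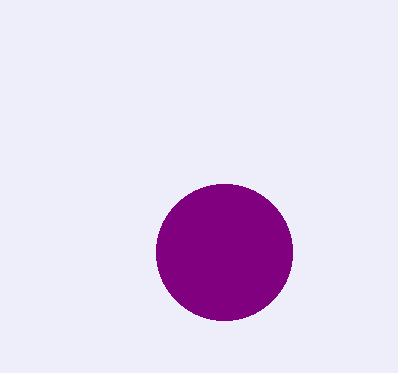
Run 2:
x = 224
y = 252
r = 68
c = 'purple'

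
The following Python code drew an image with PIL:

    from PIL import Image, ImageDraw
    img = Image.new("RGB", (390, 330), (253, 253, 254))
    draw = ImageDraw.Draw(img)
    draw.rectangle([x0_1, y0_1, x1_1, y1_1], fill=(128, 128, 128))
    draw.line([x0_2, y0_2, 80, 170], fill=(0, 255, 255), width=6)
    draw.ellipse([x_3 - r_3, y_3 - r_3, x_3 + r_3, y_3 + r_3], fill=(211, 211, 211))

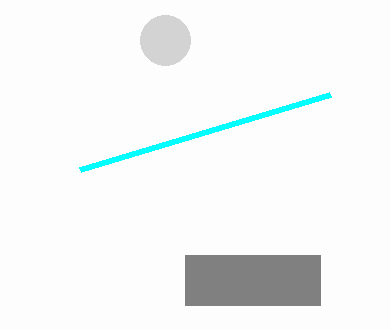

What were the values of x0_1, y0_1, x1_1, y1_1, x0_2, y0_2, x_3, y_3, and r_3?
x0_1 = 185
y0_1 = 255
x1_1 = 320
y1_1 = 305
x0_2 = 330
y0_2 = 95
x_3 = 165
y_3 = 40
r_3 = 25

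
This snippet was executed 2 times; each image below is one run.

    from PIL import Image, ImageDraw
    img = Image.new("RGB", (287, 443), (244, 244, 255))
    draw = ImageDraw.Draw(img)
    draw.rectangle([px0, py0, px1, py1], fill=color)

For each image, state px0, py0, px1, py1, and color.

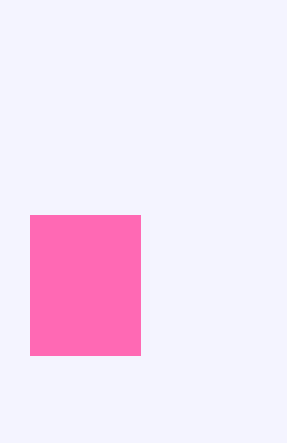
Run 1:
px0 = 30, py0 = 215, px1 = 140, py1 = 355, color = 'hotpink'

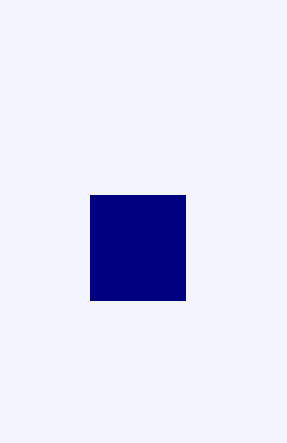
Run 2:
px0 = 90, py0 = 195, px1 = 185, py1 = 300, color = 'navy'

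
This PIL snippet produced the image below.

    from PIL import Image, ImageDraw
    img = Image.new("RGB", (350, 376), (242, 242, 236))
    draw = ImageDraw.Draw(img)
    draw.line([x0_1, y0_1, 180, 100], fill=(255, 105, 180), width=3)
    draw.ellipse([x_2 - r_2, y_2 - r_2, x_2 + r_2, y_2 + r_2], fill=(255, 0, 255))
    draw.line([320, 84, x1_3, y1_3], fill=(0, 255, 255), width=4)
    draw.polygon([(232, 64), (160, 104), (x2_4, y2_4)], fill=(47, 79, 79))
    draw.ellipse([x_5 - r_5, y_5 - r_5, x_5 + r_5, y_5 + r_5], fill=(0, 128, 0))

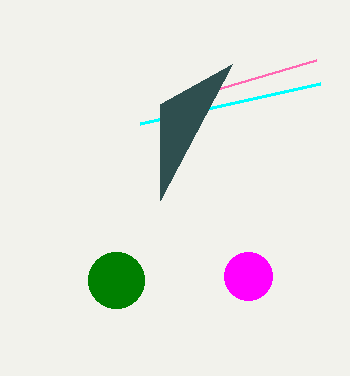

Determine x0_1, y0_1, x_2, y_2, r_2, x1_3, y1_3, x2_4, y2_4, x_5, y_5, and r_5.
x0_1 = 316; y0_1 = 60; x_2 = 248; y_2 = 276; r_2 = 24; x1_3 = 140; y1_3 = 124; x2_4 = 160; y2_4 = 200; x_5 = 116; y_5 = 280; r_5 = 28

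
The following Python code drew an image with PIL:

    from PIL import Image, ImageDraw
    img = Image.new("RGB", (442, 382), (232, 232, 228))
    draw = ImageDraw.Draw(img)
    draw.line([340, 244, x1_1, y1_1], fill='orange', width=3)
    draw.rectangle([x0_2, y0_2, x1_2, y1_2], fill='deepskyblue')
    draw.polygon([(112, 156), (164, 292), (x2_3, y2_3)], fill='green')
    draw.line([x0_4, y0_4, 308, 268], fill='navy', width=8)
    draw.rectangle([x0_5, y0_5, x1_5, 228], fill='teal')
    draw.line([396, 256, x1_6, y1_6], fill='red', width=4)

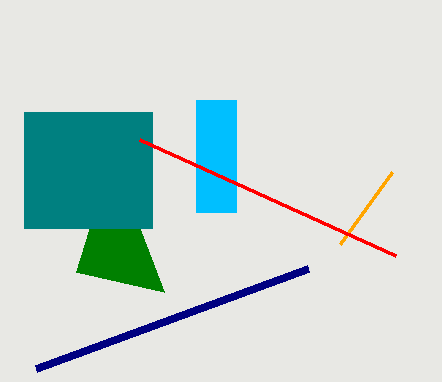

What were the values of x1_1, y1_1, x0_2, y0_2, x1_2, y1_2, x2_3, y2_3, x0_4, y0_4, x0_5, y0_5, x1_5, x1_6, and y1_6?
x1_1 = 392; y1_1 = 172; x0_2 = 196; y0_2 = 100; x1_2 = 236; y1_2 = 212; x2_3 = 76; y2_3 = 272; x0_4 = 36; y0_4 = 368; x0_5 = 24; y0_5 = 112; x1_5 = 152; x1_6 = 140; y1_6 = 140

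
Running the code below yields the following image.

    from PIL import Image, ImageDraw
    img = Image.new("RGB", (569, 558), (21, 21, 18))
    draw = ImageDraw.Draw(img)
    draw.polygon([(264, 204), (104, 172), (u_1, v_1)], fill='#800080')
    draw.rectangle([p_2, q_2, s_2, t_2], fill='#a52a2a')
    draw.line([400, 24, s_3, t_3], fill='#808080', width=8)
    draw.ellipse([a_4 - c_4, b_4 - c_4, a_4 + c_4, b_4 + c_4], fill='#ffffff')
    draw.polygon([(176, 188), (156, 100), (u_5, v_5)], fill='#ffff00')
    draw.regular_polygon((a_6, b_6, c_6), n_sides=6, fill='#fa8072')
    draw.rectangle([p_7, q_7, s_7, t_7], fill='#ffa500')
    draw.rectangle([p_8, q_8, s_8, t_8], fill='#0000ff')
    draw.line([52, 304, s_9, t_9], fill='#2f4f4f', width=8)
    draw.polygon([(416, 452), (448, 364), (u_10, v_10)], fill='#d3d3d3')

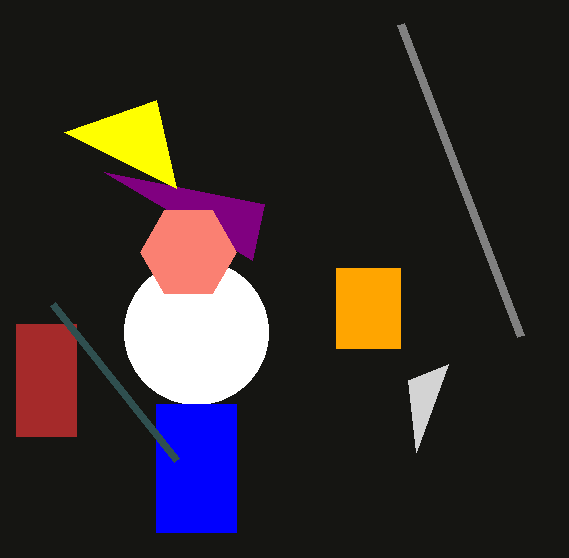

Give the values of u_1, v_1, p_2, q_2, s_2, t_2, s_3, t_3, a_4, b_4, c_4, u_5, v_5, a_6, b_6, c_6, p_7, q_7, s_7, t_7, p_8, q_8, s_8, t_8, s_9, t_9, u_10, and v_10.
u_1 = 252; v_1 = 260; p_2 = 16; q_2 = 324; s_2 = 76; t_2 = 436; s_3 = 520; t_3 = 336; a_4 = 196; b_4 = 332; c_4 = 72; u_5 = 64; v_5 = 132; a_6 = 188; b_6 = 252; c_6 = 48; p_7 = 336; q_7 = 268; s_7 = 400; t_7 = 348; p_8 = 156; q_8 = 404; s_8 = 236; t_8 = 532; s_9 = 176; t_9 = 460; u_10 = 408; v_10 = 380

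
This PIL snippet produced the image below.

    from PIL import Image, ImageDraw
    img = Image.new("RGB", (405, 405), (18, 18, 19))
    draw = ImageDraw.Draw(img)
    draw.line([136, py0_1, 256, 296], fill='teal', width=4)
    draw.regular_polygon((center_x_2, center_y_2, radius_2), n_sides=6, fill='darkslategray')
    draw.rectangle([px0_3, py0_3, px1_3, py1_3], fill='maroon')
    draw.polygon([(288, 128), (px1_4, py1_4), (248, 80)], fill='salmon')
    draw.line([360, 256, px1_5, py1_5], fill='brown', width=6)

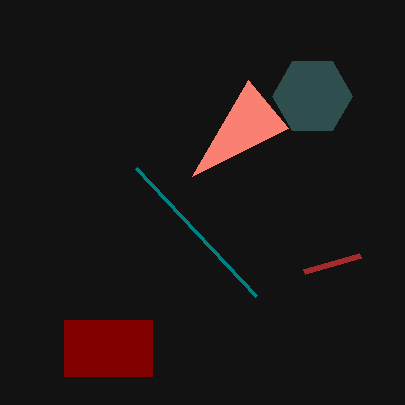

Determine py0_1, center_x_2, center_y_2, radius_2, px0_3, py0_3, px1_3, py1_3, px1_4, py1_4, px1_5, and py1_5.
py0_1 = 168
center_x_2 = 312
center_y_2 = 96
radius_2 = 40
px0_3 = 64
py0_3 = 320
px1_3 = 152
py1_3 = 376
px1_4 = 192
py1_4 = 176
px1_5 = 304
py1_5 = 272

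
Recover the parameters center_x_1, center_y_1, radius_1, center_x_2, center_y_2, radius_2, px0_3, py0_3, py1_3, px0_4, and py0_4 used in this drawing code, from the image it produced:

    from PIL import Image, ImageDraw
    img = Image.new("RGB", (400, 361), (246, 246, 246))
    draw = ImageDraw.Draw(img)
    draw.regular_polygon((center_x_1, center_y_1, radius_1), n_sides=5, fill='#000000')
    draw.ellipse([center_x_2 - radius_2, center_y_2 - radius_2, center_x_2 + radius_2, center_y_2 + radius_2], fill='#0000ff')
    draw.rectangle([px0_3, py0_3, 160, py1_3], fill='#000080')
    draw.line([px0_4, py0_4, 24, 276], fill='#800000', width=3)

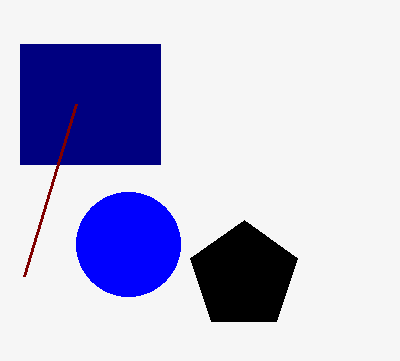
center_x_1 = 244, center_y_1 = 276, radius_1 = 56, center_x_2 = 128, center_y_2 = 244, radius_2 = 52, px0_3 = 20, py0_3 = 44, py1_3 = 164, px0_4 = 76, py0_4 = 104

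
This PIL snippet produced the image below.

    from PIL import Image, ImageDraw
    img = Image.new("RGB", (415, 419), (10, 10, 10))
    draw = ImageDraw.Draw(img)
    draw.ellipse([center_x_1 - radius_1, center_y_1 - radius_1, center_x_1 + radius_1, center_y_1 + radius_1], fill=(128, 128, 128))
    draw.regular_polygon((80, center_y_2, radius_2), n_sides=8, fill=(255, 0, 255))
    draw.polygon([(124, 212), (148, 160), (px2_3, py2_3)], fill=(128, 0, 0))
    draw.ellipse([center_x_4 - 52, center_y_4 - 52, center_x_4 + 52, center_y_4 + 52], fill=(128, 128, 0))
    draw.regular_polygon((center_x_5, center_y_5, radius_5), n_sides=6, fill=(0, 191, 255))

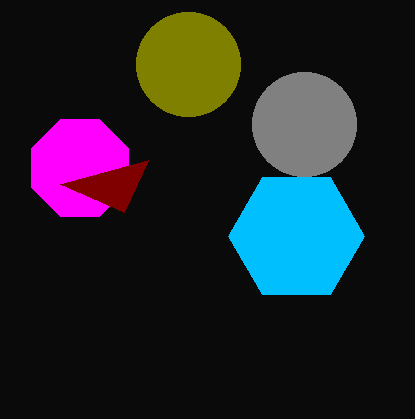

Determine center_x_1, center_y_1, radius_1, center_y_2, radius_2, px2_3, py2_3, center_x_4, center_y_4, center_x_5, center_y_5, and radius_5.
center_x_1 = 304
center_y_1 = 124
radius_1 = 52
center_y_2 = 168
radius_2 = 52
px2_3 = 60
py2_3 = 184
center_x_4 = 188
center_y_4 = 64
center_x_5 = 296
center_y_5 = 236
radius_5 = 68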